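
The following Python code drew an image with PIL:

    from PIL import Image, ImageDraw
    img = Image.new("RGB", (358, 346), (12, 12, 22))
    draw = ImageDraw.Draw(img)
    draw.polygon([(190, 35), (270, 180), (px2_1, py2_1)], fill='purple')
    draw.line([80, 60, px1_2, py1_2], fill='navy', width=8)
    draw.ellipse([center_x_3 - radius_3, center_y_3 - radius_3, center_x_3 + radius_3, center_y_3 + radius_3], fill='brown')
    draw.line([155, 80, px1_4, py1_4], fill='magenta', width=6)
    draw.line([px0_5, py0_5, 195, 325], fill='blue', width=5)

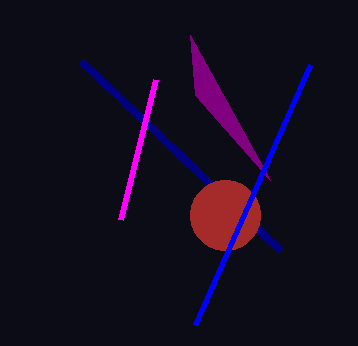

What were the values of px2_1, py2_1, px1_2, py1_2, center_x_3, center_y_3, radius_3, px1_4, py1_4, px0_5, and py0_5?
px2_1 = 195
py2_1 = 95
px1_2 = 280
py1_2 = 250
center_x_3 = 225
center_y_3 = 215
radius_3 = 35
px1_4 = 120
py1_4 = 220
px0_5 = 310
py0_5 = 65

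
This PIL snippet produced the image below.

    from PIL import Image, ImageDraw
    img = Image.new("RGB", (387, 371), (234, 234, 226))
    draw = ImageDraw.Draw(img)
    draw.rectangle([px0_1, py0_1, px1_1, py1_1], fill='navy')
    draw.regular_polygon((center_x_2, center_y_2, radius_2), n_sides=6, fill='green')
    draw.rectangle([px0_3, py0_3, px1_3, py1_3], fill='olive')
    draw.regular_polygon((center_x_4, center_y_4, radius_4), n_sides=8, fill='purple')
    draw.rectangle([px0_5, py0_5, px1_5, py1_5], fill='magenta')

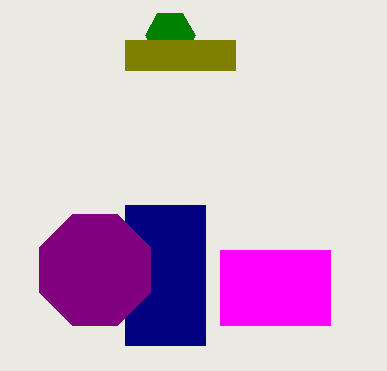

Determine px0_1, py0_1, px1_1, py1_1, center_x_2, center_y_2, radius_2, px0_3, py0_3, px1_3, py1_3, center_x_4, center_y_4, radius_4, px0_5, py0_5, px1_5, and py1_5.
px0_1 = 125
py0_1 = 205
px1_1 = 205
py1_1 = 345
center_x_2 = 170
center_y_2 = 35
radius_2 = 25
px0_3 = 125
py0_3 = 40
px1_3 = 235
py1_3 = 70
center_x_4 = 95
center_y_4 = 270
radius_4 = 60
px0_5 = 220
py0_5 = 250
px1_5 = 330
py1_5 = 325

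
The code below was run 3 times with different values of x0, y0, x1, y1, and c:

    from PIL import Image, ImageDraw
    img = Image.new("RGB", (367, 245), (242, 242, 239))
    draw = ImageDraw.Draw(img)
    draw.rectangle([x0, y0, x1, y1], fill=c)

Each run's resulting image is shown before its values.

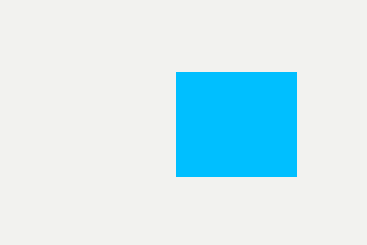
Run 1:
x0 = 176
y0 = 72
x1 = 296
y1 = 176
c = 'deepskyblue'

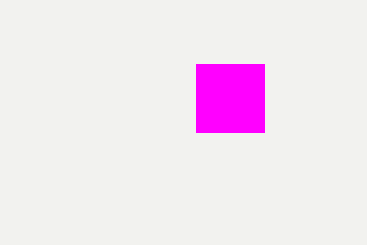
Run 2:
x0 = 196
y0 = 64
x1 = 264
y1 = 132
c = 'magenta'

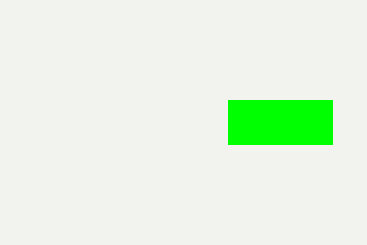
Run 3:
x0 = 228, y0 = 100, x1 = 332, y1 = 144, c = 'lime'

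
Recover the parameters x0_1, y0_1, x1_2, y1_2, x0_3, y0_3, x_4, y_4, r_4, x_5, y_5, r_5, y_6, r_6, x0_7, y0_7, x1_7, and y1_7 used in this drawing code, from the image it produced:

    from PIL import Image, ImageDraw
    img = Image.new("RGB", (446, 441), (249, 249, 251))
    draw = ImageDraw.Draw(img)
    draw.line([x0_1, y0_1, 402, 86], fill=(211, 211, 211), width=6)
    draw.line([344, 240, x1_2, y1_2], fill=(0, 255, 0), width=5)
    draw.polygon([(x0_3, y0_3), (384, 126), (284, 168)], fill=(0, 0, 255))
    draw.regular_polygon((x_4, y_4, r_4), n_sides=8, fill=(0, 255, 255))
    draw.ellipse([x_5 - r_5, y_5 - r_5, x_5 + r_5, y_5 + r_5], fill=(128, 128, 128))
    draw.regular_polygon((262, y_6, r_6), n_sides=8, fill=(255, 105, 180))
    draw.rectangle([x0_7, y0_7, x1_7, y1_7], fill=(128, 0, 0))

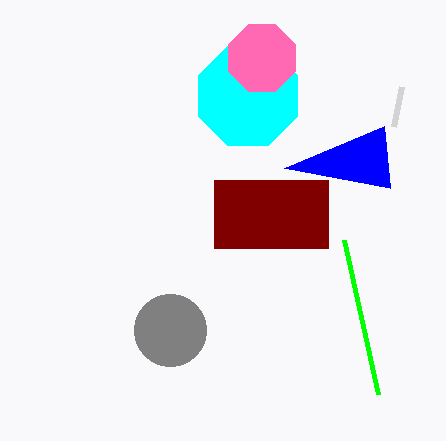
x0_1 = 394, y0_1 = 126, x1_2 = 378, y1_2 = 394, x0_3 = 390, y0_3 = 188, x_4 = 248, y_4 = 96, r_4 = 54, x_5 = 170, y_5 = 330, r_5 = 36, y_6 = 58, r_6 = 36, x0_7 = 214, y0_7 = 180, x1_7 = 328, y1_7 = 248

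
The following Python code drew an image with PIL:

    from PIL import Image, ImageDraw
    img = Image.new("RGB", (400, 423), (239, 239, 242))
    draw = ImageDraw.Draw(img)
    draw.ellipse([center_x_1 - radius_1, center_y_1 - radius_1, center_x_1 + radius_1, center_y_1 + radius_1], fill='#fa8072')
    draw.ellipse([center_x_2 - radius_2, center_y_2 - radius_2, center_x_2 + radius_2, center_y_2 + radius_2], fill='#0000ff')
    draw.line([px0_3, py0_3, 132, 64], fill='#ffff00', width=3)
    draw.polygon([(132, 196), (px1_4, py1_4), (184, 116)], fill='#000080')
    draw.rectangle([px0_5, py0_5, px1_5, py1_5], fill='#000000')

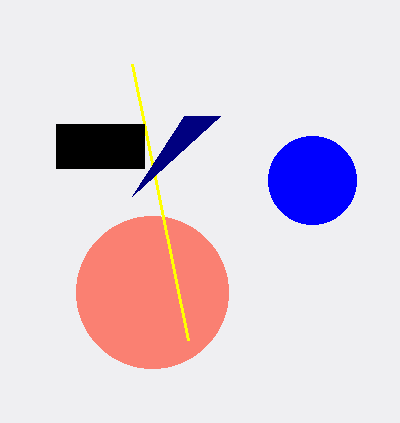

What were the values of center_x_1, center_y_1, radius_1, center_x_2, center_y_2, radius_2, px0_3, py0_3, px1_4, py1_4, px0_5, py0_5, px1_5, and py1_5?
center_x_1 = 152; center_y_1 = 292; radius_1 = 76; center_x_2 = 312; center_y_2 = 180; radius_2 = 44; px0_3 = 188; py0_3 = 340; px1_4 = 220; py1_4 = 116; px0_5 = 56; py0_5 = 124; px1_5 = 144; py1_5 = 168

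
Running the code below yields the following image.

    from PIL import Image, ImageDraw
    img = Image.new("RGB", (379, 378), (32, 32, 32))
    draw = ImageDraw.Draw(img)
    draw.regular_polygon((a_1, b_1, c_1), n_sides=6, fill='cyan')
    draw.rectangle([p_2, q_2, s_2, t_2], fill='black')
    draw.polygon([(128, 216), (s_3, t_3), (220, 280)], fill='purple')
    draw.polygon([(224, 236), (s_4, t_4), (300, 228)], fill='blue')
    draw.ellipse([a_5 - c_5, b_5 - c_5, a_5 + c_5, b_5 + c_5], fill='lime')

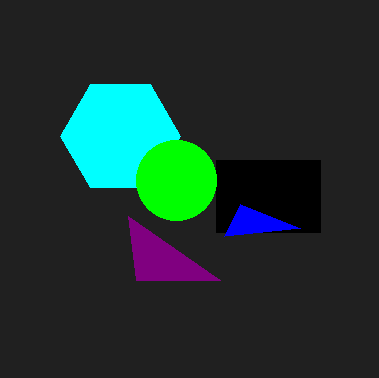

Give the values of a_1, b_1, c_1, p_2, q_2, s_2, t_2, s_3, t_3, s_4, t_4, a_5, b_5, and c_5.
a_1 = 120; b_1 = 136; c_1 = 60; p_2 = 216; q_2 = 160; s_2 = 320; t_2 = 232; s_3 = 136; t_3 = 280; s_4 = 240; t_4 = 204; a_5 = 176; b_5 = 180; c_5 = 40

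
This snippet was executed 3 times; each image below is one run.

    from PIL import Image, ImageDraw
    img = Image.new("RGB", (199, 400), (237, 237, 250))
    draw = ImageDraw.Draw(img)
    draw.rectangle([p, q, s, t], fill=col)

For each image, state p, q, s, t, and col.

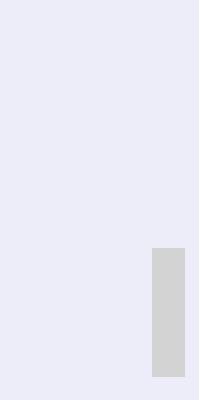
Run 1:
p = 152
q = 248
s = 184
t = 376
col = 'lightgray'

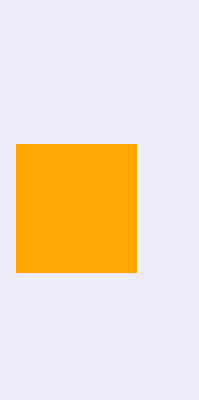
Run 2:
p = 16
q = 144
s = 136
t = 272
col = 'orange'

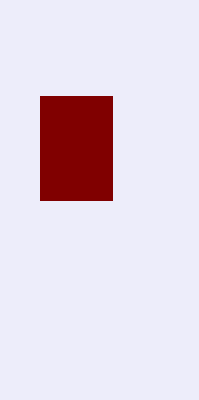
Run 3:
p = 40, q = 96, s = 112, t = 200, col = 'maroon'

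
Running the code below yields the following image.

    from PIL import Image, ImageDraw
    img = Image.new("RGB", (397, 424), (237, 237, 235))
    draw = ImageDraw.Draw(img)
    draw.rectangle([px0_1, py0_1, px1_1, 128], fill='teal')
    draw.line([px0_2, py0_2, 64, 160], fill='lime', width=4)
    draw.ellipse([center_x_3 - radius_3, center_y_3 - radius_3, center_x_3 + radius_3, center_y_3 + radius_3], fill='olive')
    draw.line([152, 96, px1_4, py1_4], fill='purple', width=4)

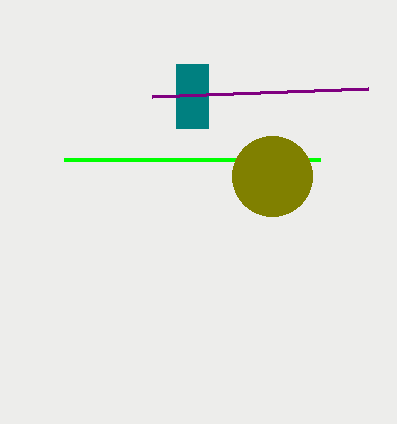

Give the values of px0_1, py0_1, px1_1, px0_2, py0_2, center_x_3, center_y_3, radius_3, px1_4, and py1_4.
px0_1 = 176, py0_1 = 64, px1_1 = 208, px0_2 = 320, py0_2 = 160, center_x_3 = 272, center_y_3 = 176, radius_3 = 40, px1_4 = 368, py1_4 = 88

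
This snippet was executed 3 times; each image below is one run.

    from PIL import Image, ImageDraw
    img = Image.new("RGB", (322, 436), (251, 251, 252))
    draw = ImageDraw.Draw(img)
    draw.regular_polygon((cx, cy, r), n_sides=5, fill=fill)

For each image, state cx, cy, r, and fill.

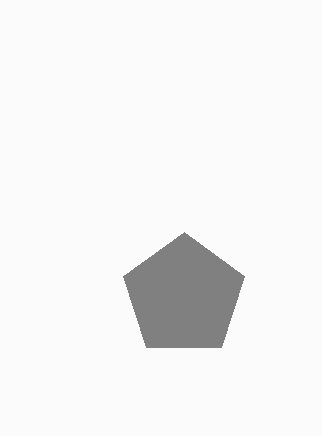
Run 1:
cx = 184; cy = 296; r = 64; fill = 'gray'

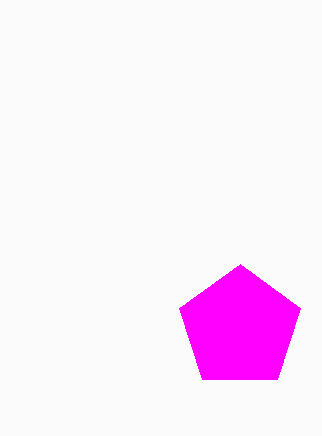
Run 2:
cx = 240, cy = 328, r = 64, fill = 'magenta'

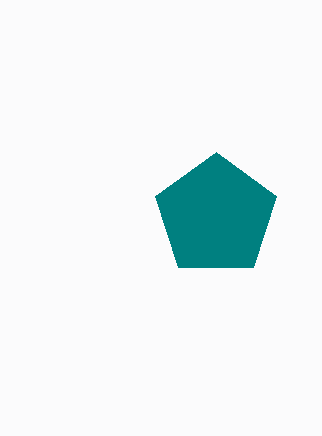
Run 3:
cx = 216, cy = 216, r = 64, fill = 'teal'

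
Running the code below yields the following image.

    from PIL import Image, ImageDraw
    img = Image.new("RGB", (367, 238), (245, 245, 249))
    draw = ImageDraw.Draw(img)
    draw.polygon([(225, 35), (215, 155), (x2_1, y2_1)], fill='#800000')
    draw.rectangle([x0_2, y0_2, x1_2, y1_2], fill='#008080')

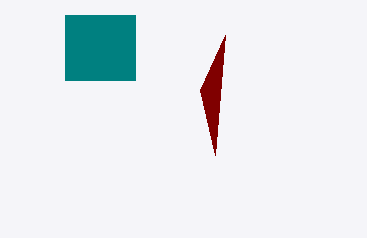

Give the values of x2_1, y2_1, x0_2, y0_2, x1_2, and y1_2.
x2_1 = 200; y2_1 = 90; x0_2 = 65; y0_2 = 15; x1_2 = 135; y1_2 = 80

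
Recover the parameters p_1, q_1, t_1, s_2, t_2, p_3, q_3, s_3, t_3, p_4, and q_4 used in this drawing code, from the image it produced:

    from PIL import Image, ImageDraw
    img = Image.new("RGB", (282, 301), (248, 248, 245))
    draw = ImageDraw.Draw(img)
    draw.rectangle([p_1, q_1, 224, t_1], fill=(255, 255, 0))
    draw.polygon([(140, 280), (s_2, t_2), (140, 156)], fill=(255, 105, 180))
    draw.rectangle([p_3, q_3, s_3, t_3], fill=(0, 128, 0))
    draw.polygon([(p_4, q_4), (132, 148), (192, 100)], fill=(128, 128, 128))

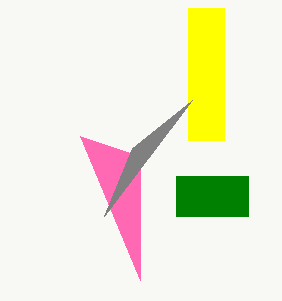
p_1 = 188; q_1 = 8; t_1 = 140; s_2 = 80; t_2 = 136; p_3 = 176; q_3 = 176; s_3 = 248; t_3 = 216; p_4 = 104; q_4 = 216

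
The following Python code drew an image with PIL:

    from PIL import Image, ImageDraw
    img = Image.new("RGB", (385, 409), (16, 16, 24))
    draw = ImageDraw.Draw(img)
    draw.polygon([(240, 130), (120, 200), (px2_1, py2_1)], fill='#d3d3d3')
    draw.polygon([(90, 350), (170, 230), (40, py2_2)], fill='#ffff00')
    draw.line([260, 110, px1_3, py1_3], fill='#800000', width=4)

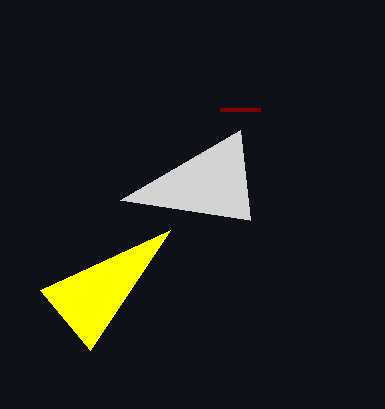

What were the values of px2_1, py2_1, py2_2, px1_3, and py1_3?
px2_1 = 250
py2_1 = 220
py2_2 = 290
px1_3 = 220
py1_3 = 110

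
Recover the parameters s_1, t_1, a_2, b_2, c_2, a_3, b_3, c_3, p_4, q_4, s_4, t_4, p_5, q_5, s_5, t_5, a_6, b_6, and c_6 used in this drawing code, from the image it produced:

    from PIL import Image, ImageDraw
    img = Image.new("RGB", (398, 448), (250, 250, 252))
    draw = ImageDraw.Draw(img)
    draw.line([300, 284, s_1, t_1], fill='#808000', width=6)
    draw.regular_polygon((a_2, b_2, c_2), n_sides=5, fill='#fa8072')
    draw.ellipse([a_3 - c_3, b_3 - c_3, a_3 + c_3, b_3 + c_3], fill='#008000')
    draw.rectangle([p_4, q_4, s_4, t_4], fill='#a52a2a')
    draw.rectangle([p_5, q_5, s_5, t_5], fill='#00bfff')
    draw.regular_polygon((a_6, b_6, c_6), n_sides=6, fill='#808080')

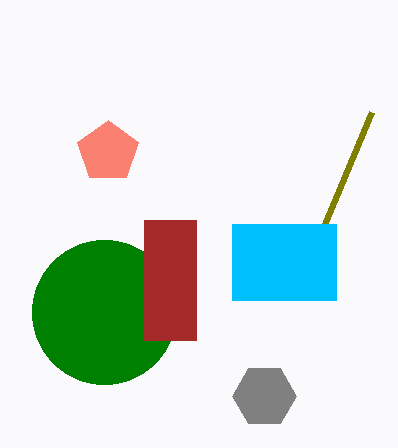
s_1 = 372
t_1 = 112
a_2 = 108
b_2 = 152
c_2 = 32
a_3 = 104
b_3 = 312
c_3 = 72
p_4 = 144
q_4 = 220
s_4 = 196
t_4 = 340
p_5 = 232
q_5 = 224
s_5 = 336
t_5 = 300
a_6 = 264
b_6 = 396
c_6 = 32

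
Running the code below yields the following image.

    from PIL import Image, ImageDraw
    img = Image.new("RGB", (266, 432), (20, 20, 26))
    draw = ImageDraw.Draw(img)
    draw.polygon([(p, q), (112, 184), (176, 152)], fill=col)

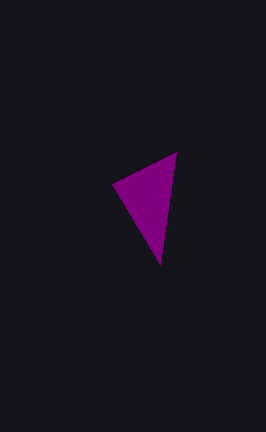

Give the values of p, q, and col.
p = 160
q = 264
col = 'purple'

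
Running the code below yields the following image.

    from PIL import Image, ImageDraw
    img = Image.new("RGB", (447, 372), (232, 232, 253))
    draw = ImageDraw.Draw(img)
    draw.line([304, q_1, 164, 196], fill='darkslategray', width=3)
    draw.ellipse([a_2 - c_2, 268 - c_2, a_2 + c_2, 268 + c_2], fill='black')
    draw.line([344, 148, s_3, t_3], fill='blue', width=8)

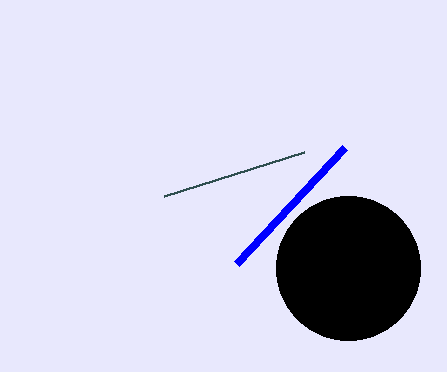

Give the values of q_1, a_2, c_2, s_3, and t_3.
q_1 = 152
a_2 = 348
c_2 = 72
s_3 = 236
t_3 = 264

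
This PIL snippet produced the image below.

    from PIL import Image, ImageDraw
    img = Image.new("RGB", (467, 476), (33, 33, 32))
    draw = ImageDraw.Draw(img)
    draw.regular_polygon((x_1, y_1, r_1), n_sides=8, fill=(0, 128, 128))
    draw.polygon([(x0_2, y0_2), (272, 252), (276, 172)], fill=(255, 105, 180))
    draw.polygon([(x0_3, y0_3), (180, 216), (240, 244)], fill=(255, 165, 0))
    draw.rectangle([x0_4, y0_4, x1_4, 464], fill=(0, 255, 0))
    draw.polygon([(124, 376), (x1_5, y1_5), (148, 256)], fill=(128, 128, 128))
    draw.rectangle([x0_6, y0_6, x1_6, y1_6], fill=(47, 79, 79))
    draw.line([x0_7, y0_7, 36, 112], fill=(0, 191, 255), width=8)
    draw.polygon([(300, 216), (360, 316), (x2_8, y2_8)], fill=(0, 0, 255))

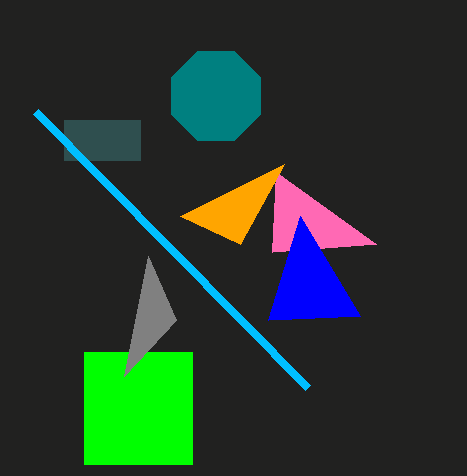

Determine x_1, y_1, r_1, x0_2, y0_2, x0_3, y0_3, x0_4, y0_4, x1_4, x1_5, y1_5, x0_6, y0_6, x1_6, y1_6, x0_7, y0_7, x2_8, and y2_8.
x_1 = 216
y_1 = 96
r_1 = 48
x0_2 = 376
y0_2 = 244
x0_3 = 284
y0_3 = 164
x0_4 = 84
y0_4 = 352
x1_4 = 192
x1_5 = 176
y1_5 = 320
x0_6 = 64
y0_6 = 120
x1_6 = 140
y1_6 = 160
x0_7 = 308
y0_7 = 388
x2_8 = 268
y2_8 = 320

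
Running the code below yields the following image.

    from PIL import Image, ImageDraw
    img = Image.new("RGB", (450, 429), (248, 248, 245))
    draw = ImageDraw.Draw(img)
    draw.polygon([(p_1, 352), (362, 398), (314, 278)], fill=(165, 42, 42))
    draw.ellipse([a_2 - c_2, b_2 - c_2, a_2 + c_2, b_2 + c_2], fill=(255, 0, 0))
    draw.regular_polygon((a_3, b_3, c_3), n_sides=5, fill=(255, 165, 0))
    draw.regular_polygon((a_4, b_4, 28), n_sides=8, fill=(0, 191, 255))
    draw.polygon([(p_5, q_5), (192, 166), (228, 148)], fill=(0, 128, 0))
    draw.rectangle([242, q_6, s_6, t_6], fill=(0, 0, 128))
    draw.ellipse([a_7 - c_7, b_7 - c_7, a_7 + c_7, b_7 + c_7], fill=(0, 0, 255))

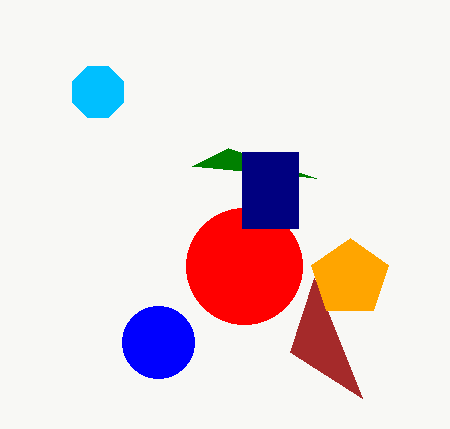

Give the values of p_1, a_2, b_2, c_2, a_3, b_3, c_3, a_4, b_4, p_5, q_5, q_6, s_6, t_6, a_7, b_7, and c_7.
p_1 = 290; a_2 = 244; b_2 = 266; c_2 = 58; a_3 = 350; b_3 = 278; c_3 = 40; a_4 = 98; b_4 = 92; p_5 = 316; q_5 = 178; q_6 = 152; s_6 = 298; t_6 = 228; a_7 = 158; b_7 = 342; c_7 = 36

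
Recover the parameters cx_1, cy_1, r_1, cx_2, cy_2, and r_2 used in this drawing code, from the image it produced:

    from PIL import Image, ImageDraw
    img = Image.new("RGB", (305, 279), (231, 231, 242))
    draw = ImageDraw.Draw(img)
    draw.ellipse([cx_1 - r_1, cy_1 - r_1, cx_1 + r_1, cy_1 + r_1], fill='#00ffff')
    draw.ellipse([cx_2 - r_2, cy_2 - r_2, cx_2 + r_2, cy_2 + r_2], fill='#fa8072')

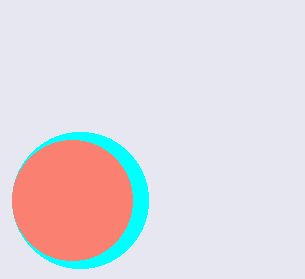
cx_1 = 80, cy_1 = 200, r_1 = 68, cx_2 = 72, cy_2 = 200, r_2 = 60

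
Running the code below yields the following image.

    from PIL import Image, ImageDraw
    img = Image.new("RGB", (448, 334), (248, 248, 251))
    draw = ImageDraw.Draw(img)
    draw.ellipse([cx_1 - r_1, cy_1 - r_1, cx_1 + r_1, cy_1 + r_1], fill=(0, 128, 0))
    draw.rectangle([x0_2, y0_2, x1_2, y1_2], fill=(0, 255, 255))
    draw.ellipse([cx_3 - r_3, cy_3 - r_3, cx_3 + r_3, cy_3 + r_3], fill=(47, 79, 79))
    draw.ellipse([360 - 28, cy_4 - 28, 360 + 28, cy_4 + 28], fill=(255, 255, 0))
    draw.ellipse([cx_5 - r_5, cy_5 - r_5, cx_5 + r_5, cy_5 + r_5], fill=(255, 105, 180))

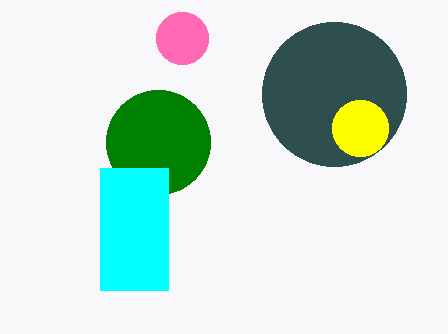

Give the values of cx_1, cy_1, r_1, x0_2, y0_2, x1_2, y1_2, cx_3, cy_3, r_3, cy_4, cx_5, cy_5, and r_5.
cx_1 = 158, cy_1 = 142, r_1 = 52, x0_2 = 100, y0_2 = 168, x1_2 = 168, y1_2 = 290, cx_3 = 334, cy_3 = 94, r_3 = 72, cy_4 = 128, cx_5 = 182, cy_5 = 38, r_5 = 26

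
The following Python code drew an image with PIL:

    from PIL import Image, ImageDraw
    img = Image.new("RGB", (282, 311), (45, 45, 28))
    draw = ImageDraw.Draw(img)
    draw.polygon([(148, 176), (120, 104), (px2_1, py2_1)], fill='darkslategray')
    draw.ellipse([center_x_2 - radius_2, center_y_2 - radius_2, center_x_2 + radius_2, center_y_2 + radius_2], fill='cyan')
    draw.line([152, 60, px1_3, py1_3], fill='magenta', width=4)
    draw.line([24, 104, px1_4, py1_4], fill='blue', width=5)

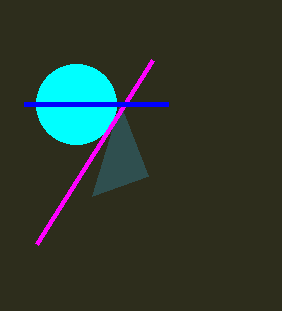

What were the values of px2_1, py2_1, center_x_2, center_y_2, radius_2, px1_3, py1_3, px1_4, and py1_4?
px2_1 = 92; py2_1 = 196; center_x_2 = 76; center_y_2 = 104; radius_2 = 40; px1_3 = 36; py1_3 = 244; px1_4 = 168; py1_4 = 104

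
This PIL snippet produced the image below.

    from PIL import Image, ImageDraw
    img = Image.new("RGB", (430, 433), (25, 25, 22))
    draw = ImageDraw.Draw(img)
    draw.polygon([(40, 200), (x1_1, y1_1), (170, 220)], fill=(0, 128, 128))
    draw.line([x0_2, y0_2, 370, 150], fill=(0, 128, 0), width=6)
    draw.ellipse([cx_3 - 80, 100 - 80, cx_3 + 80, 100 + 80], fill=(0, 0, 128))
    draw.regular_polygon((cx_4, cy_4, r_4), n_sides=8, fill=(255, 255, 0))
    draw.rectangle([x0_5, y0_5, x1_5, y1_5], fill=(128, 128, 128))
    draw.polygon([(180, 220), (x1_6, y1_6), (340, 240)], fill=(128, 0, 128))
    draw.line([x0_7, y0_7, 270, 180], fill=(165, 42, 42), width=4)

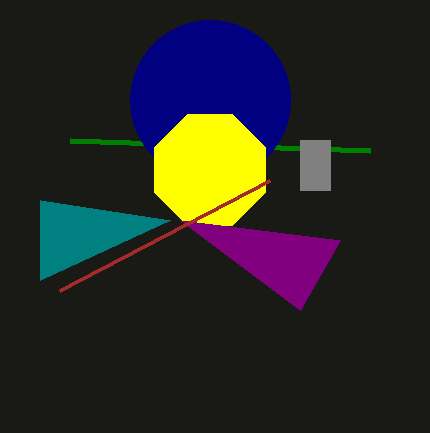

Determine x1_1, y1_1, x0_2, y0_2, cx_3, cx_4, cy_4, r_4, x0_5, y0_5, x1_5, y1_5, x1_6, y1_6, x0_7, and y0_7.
x1_1 = 40
y1_1 = 280
x0_2 = 70
y0_2 = 140
cx_3 = 210
cx_4 = 210
cy_4 = 170
r_4 = 60
x0_5 = 300
y0_5 = 140
x1_5 = 330
y1_5 = 190
x1_6 = 300
y1_6 = 310
x0_7 = 60
y0_7 = 290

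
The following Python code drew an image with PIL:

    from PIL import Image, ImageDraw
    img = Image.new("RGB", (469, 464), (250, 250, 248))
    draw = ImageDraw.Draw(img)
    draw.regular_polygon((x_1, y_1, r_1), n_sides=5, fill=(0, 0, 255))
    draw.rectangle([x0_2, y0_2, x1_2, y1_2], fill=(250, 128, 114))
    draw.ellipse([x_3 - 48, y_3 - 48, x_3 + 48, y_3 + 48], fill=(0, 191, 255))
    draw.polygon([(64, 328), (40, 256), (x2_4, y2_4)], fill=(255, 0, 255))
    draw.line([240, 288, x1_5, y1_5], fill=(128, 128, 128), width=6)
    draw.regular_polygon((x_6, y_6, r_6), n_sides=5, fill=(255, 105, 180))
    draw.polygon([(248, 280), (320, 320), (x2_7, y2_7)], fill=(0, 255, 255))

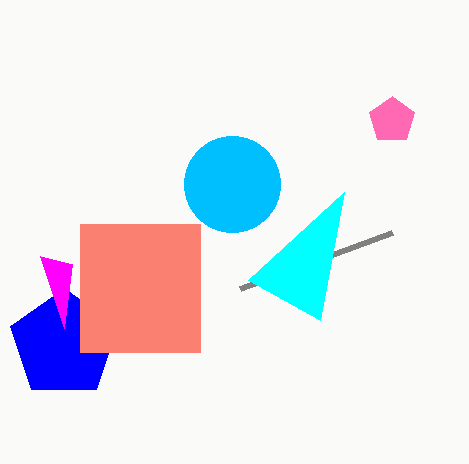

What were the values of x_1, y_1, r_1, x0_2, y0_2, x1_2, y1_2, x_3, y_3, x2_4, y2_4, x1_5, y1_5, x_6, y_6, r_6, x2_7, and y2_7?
x_1 = 64
y_1 = 344
r_1 = 56
x0_2 = 80
y0_2 = 224
x1_2 = 200
y1_2 = 352
x_3 = 232
y_3 = 184
x2_4 = 72
y2_4 = 264
x1_5 = 392
y1_5 = 232
x_6 = 392
y_6 = 120
r_6 = 24
x2_7 = 344
y2_7 = 192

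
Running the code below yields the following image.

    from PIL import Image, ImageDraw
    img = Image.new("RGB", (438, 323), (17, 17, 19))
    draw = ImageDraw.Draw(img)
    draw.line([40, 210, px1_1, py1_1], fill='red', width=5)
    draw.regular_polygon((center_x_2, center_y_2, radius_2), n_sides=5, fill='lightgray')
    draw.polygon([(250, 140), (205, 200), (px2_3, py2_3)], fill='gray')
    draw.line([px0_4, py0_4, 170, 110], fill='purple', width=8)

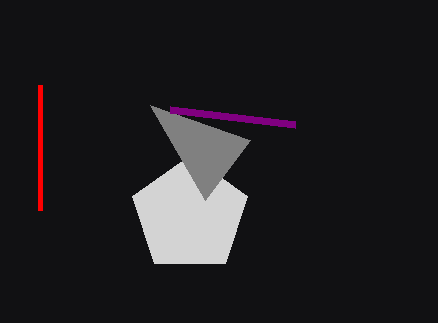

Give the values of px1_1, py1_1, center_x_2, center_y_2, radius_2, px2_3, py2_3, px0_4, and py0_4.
px1_1 = 40; py1_1 = 85; center_x_2 = 190; center_y_2 = 215; radius_2 = 60; px2_3 = 150; py2_3 = 105; px0_4 = 295; py0_4 = 125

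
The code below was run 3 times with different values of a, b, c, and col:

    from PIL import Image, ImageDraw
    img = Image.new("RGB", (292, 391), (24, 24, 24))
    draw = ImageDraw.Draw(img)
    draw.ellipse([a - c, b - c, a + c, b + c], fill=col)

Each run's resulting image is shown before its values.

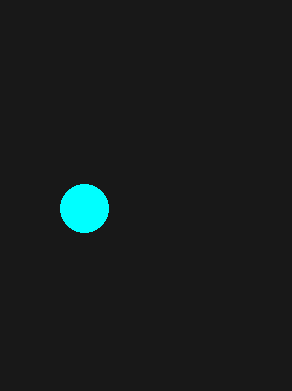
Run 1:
a = 84; b = 208; c = 24; col = 'cyan'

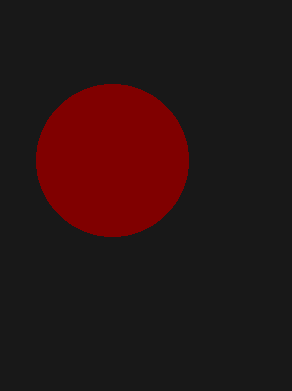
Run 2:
a = 112; b = 160; c = 76; col = 'maroon'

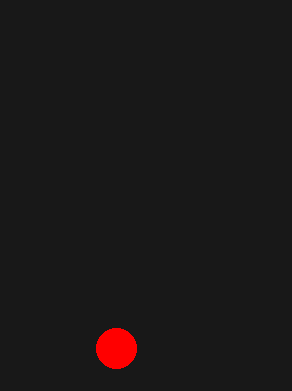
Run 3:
a = 116; b = 348; c = 20; col = 'red'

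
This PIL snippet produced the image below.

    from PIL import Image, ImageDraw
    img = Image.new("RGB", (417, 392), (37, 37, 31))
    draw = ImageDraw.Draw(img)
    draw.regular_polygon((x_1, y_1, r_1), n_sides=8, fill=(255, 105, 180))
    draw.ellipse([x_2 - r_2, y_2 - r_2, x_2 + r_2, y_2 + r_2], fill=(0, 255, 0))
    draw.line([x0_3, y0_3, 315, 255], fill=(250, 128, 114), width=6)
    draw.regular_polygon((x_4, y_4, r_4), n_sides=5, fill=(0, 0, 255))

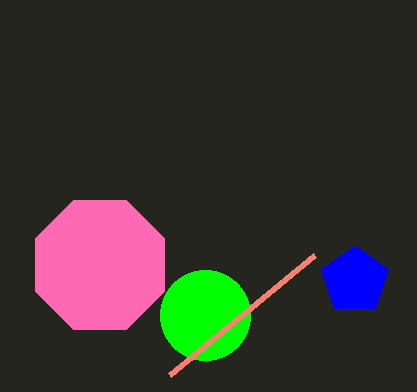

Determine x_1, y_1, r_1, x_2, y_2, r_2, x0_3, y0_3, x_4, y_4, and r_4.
x_1 = 100
y_1 = 265
r_1 = 70
x_2 = 205
y_2 = 315
r_2 = 45
x0_3 = 170
y0_3 = 375
x_4 = 355
y_4 = 280
r_4 = 35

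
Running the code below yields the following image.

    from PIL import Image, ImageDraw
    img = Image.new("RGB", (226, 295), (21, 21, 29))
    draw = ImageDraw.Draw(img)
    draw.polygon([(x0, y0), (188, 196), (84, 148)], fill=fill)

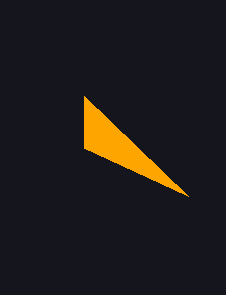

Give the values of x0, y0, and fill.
x0 = 84, y0 = 96, fill = 'orange'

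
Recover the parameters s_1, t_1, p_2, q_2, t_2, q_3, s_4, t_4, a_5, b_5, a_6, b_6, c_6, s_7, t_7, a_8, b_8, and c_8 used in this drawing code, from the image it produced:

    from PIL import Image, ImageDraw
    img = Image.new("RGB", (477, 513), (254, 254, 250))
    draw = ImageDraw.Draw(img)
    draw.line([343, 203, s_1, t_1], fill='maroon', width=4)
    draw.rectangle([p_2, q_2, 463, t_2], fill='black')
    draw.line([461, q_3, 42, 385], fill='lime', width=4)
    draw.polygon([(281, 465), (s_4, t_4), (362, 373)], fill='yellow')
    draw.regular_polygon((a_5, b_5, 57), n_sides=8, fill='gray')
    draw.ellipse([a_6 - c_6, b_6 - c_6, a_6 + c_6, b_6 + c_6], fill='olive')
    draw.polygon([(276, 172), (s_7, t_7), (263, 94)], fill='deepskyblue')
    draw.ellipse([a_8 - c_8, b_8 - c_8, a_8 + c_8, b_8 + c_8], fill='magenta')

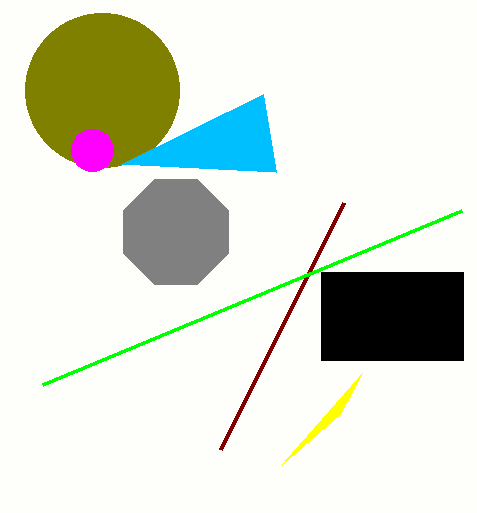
s_1 = 220, t_1 = 450, p_2 = 321, q_2 = 272, t_2 = 360, q_3 = 211, s_4 = 340, t_4 = 414, a_5 = 176, b_5 = 232, a_6 = 102, b_6 = 90, c_6 = 77, s_7 = 121, t_7 = 164, a_8 = 92, b_8 = 150, c_8 = 21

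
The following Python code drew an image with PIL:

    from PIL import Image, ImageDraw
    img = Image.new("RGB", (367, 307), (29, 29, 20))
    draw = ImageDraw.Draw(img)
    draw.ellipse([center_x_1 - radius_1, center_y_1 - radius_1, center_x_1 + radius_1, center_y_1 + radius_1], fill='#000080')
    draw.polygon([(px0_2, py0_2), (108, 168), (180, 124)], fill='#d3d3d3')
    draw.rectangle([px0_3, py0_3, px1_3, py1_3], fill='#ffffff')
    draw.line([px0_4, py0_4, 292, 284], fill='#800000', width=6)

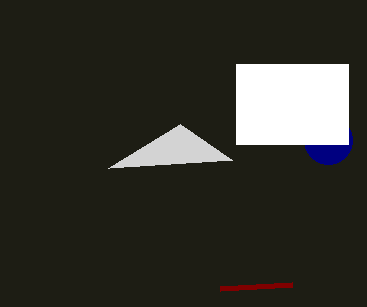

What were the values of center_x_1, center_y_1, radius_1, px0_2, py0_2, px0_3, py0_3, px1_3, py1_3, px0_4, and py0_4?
center_x_1 = 328; center_y_1 = 140; radius_1 = 24; px0_2 = 232; py0_2 = 160; px0_3 = 236; py0_3 = 64; px1_3 = 348; py1_3 = 144; px0_4 = 220; py0_4 = 288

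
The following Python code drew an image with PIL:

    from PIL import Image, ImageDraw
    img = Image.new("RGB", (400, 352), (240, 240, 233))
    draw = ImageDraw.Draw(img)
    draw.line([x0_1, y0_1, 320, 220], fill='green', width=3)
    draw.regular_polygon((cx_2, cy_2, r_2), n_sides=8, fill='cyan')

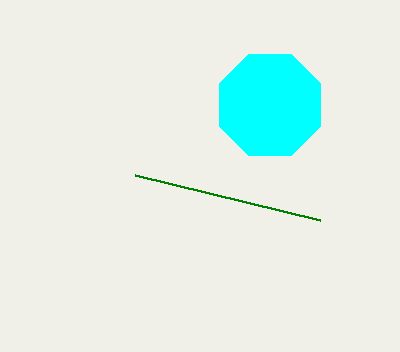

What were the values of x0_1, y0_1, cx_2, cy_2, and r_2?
x0_1 = 135, y0_1 = 175, cx_2 = 270, cy_2 = 105, r_2 = 55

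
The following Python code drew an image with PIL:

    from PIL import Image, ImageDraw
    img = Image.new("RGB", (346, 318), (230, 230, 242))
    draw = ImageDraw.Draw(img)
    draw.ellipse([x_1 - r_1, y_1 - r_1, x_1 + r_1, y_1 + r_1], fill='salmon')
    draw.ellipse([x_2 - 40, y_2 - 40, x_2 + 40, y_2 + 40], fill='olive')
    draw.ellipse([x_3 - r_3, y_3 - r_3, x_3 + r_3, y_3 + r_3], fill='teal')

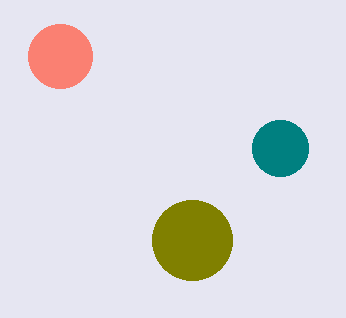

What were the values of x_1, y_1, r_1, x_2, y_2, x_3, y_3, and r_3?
x_1 = 60; y_1 = 56; r_1 = 32; x_2 = 192; y_2 = 240; x_3 = 280; y_3 = 148; r_3 = 28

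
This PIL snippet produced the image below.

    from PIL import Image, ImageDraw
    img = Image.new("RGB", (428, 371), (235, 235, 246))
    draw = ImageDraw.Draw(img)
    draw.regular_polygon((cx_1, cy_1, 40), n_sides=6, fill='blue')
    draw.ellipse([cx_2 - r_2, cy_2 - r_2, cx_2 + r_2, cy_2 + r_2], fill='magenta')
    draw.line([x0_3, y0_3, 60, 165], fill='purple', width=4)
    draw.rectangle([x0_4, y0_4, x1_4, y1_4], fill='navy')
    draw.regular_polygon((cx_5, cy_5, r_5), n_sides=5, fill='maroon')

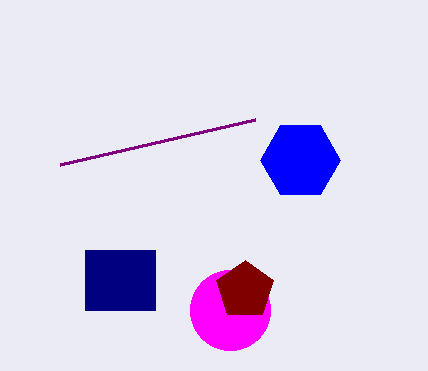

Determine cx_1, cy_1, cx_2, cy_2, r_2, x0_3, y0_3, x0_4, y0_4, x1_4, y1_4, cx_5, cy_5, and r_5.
cx_1 = 300; cy_1 = 160; cx_2 = 230; cy_2 = 310; r_2 = 40; x0_3 = 255; y0_3 = 120; x0_4 = 85; y0_4 = 250; x1_4 = 155; y1_4 = 310; cx_5 = 245; cy_5 = 290; r_5 = 30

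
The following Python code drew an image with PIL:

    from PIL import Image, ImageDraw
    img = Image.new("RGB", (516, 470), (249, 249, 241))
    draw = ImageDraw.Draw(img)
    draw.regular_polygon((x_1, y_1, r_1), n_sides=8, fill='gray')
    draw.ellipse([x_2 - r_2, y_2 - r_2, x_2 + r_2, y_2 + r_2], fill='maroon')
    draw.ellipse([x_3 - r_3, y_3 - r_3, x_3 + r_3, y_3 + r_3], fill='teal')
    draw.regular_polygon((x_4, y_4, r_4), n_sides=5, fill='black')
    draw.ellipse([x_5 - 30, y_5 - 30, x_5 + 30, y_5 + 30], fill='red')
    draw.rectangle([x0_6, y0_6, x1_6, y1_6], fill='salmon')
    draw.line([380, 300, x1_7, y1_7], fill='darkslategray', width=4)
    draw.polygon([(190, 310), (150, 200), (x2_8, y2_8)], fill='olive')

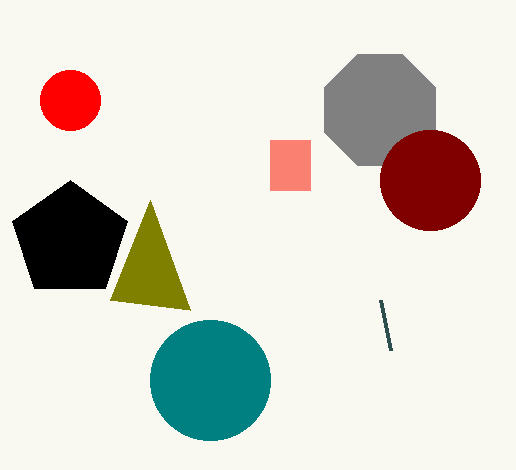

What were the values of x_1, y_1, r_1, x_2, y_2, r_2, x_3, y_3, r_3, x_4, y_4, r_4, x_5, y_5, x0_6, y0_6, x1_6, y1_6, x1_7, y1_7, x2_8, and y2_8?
x_1 = 380; y_1 = 110; r_1 = 60; x_2 = 430; y_2 = 180; r_2 = 50; x_3 = 210; y_3 = 380; r_3 = 60; x_4 = 70; y_4 = 240; r_4 = 60; x_5 = 70; y_5 = 100; x0_6 = 270; y0_6 = 140; x1_6 = 310; y1_6 = 190; x1_7 = 390; y1_7 = 350; x2_8 = 110; y2_8 = 300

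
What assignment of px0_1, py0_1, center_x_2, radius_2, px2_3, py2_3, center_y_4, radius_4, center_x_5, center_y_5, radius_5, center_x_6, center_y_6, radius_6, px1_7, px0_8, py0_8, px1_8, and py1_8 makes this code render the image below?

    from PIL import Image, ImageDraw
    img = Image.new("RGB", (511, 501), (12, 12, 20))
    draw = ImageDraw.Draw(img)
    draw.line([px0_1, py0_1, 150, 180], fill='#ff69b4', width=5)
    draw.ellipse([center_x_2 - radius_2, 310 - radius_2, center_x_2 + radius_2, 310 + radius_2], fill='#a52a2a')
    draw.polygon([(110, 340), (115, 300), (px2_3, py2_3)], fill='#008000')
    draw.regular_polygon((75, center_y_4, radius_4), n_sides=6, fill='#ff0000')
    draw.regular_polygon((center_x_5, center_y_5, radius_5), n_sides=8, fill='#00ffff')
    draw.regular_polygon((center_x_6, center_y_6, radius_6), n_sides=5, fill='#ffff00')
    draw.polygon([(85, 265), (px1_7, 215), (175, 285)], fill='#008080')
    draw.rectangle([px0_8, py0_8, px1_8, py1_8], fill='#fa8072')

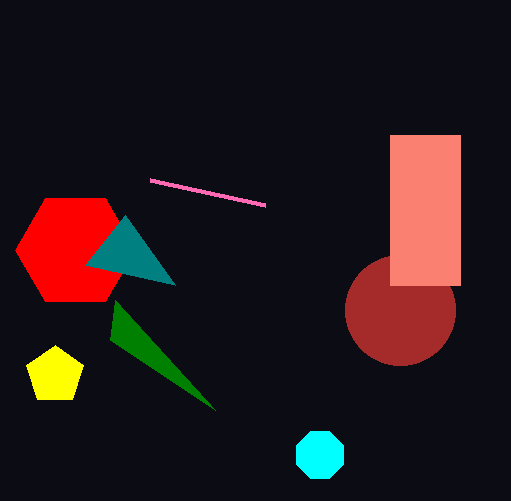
px0_1 = 265; py0_1 = 205; center_x_2 = 400; radius_2 = 55; px2_3 = 215; py2_3 = 410; center_y_4 = 250; radius_4 = 60; center_x_5 = 320; center_y_5 = 455; radius_5 = 25; center_x_6 = 55; center_y_6 = 375; radius_6 = 30; px1_7 = 125; px0_8 = 390; py0_8 = 135; px1_8 = 460; py1_8 = 285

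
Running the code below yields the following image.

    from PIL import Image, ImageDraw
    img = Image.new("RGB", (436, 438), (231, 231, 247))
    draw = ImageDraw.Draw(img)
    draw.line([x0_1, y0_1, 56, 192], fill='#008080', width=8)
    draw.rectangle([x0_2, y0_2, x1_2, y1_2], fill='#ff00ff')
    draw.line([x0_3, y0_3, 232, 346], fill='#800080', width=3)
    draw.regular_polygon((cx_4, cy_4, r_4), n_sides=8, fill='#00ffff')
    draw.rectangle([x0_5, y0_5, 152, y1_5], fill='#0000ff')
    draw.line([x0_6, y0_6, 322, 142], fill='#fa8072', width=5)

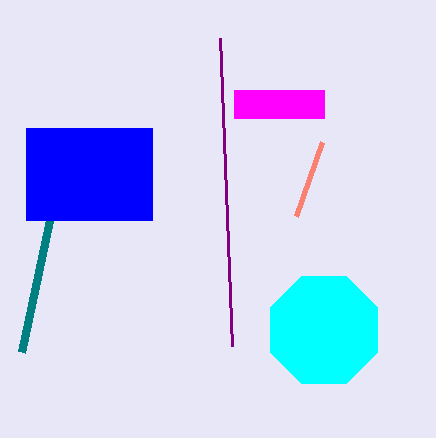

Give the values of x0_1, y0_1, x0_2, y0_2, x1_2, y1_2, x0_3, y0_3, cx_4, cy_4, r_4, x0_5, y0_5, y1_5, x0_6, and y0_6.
x0_1 = 22, y0_1 = 352, x0_2 = 234, y0_2 = 90, x1_2 = 324, y1_2 = 118, x0_3 = 220, y0_3 = 38, cx_4 = 324, cy_4 = 330, r_4 = 58, x0_5 = 26, y0_5 = 128, y1_5 = 220, x0_6 = 296, y0_6 = 216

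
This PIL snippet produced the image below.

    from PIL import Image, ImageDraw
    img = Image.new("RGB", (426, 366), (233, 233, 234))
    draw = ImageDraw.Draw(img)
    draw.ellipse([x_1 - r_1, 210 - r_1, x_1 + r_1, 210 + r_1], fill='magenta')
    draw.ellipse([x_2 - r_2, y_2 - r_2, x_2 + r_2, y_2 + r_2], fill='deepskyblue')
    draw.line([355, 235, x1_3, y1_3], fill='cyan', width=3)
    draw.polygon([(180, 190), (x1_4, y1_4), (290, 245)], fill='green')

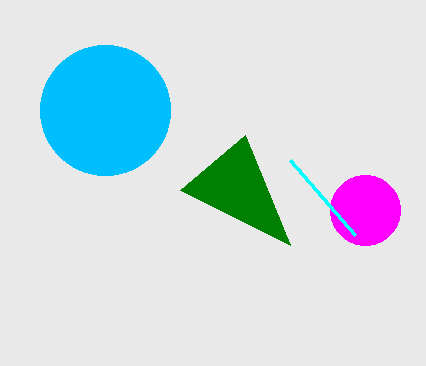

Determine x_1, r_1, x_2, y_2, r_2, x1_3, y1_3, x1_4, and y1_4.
x_1 = 365; r_1 = 35; x_2 = 105; y_2 = 110; r_2 = 65; x1_3 = 290; y1_3 = 160; x1_4 = 245; y1_4 = 135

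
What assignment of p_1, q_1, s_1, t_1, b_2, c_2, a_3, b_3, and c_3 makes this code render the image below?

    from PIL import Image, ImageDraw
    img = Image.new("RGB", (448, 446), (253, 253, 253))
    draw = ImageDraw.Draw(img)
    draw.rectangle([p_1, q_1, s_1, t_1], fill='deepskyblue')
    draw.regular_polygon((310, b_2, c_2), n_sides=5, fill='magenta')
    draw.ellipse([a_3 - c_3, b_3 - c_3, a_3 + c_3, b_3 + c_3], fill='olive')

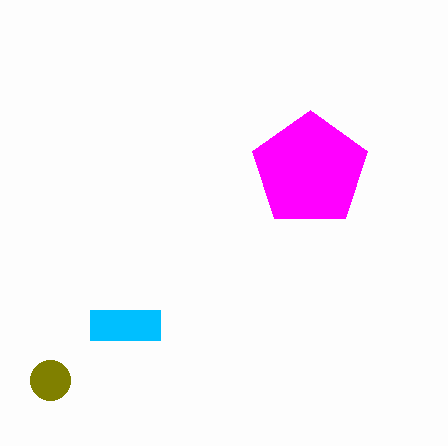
p_1 = 90
q_1 = 310
s_1 = 160
t_1 = 340
b_2 = 170
c_2 = 60
a_3 = 50
b_3 = 380
c_3 = 20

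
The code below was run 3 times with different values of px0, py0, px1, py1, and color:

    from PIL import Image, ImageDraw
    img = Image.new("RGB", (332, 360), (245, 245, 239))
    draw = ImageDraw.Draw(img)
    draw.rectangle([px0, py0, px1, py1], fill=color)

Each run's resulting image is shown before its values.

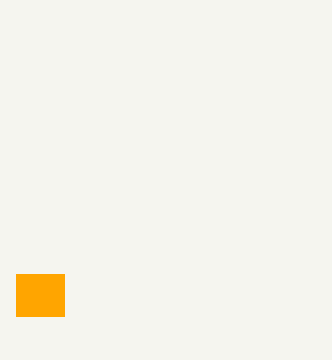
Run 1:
px0 = 16, py0 = 274, px1 = 64, py1 = 316, color = 'orange'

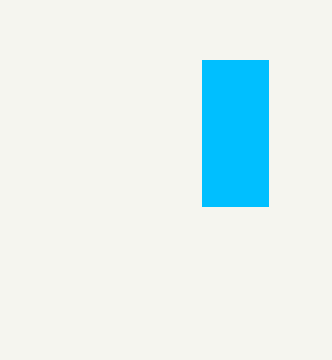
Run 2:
px0 = 202, py0 = 60, px1 = 268, py1 = 206, color = 'deepskyblue'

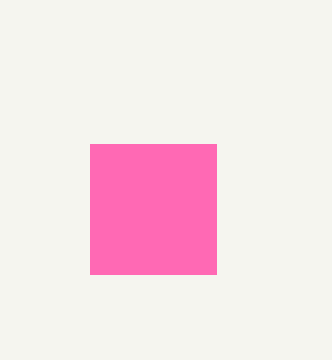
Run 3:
px0 = 90
py0 = 144
px1 = 216
py1 = 274
color = 'hotpink'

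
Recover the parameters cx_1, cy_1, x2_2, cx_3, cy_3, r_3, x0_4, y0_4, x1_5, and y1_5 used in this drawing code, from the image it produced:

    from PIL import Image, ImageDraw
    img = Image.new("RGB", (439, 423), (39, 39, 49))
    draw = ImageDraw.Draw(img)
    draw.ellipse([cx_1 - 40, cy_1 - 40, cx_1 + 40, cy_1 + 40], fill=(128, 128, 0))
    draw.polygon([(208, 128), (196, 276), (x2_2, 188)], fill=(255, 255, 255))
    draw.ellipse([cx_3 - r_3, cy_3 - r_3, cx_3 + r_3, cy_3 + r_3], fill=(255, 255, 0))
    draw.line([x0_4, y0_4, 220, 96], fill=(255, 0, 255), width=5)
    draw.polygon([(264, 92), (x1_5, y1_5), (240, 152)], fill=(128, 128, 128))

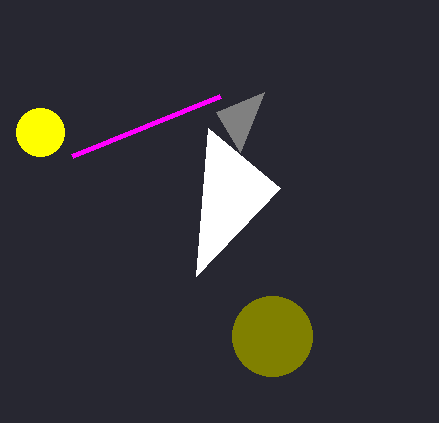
cx_1 = 272; cy_1 = 336; x2_2 = 280; cx_3 = 40; cy_3 = 132; r_3 = 24; x0_4 = 72; y0_4 = 156; x1_5 = 216; y1_5 = 112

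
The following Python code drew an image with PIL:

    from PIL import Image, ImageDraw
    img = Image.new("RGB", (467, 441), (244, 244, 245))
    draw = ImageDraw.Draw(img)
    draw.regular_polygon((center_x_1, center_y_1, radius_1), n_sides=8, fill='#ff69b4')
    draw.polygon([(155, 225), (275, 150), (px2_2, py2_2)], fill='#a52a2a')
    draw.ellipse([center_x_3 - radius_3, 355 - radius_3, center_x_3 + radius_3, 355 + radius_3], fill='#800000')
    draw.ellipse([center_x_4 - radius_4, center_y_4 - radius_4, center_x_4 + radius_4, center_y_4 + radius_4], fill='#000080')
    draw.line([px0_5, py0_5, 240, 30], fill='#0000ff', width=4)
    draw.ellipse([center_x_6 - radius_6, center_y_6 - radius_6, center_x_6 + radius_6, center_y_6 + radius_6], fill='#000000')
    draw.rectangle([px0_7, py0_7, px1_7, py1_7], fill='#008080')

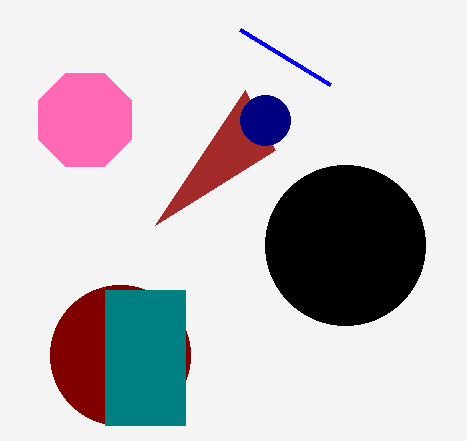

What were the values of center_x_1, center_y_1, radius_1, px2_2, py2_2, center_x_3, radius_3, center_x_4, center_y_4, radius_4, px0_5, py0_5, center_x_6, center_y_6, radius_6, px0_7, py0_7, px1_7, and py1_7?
center_x_1 = 85
center_y_1 = 120
radius_1 = 50
px2_2 = 245
py2_2 = 90
center_x_3 = 120
radius_3 = 70
center_x_4 = 265
center_y_4 = 120
radius_4 = 25
px0_5 = 330
py0_5 = 85
center_x_6 = 345
center_y_6 = 245
radius_6 = 80
px0_7 = 105
py0_7 = 290
px1_7 = 185
py1_7 = 425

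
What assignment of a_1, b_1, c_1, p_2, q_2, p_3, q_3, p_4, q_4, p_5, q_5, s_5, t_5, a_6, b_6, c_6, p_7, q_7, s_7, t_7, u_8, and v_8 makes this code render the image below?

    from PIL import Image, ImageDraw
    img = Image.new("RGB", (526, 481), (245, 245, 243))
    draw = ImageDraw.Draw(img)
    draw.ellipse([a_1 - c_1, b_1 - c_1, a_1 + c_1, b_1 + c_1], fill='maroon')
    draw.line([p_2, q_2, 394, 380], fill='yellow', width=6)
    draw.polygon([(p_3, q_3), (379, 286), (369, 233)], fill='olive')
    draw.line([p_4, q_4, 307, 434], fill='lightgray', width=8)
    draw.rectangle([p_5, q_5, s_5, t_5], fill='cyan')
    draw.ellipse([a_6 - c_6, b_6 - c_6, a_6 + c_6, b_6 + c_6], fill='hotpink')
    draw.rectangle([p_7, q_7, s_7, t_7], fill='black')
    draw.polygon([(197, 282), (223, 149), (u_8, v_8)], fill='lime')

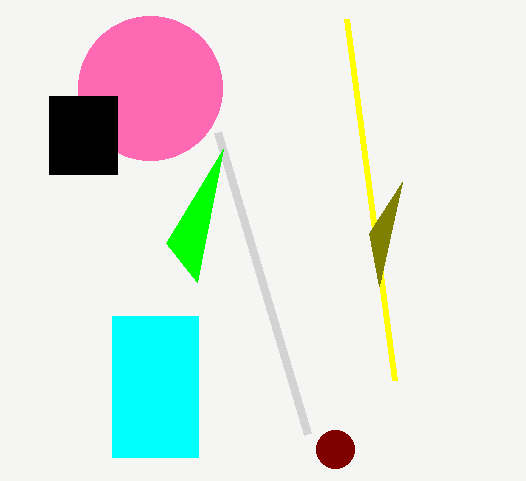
a_1 = 335
b_1 = 449
c_1 = 19
p_2 = 346
q_2 = 19
p_3 = 402
q_3 = 182
p_4 = 217
q_4 = 132
p_5 = 112
q_5 = 316
s_5 = 198
t_5 = 457
a_6 = 150
b_6 = 88
c_6 = 72
p_7 = 49
q_7 = 96
s_7 = 117
t_7 = 174
u_8 = 166
v_8 = 243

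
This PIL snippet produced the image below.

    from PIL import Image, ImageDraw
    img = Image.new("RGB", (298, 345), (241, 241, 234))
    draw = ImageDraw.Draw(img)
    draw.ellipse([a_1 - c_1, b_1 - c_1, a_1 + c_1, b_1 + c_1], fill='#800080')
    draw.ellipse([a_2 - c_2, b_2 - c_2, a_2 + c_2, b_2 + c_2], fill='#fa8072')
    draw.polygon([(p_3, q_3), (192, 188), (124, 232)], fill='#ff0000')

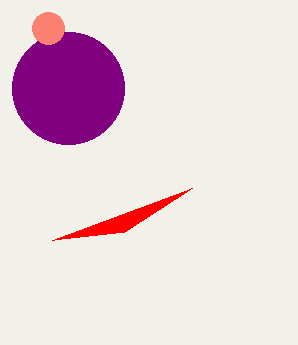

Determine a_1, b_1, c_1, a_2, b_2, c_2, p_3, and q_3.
a_1 = 68
b_1 = 88
c_1 = 56
a_2 = 48
b_2 = 28
c_2 = 16
p_3 = 52
q_3 = 240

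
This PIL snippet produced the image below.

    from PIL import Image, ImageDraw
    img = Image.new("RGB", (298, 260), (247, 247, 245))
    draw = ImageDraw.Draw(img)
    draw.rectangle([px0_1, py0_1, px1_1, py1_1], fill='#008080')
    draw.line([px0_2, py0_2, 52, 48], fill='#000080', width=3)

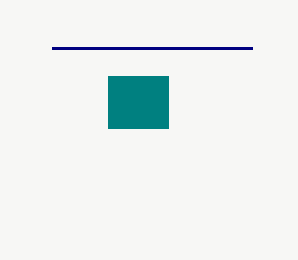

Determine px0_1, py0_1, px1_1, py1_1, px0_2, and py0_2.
px0_1 = 108, py0_1 = 76, px1_1 = 168, py1_1 = 128, px0_2 = 252, py0_2 = 48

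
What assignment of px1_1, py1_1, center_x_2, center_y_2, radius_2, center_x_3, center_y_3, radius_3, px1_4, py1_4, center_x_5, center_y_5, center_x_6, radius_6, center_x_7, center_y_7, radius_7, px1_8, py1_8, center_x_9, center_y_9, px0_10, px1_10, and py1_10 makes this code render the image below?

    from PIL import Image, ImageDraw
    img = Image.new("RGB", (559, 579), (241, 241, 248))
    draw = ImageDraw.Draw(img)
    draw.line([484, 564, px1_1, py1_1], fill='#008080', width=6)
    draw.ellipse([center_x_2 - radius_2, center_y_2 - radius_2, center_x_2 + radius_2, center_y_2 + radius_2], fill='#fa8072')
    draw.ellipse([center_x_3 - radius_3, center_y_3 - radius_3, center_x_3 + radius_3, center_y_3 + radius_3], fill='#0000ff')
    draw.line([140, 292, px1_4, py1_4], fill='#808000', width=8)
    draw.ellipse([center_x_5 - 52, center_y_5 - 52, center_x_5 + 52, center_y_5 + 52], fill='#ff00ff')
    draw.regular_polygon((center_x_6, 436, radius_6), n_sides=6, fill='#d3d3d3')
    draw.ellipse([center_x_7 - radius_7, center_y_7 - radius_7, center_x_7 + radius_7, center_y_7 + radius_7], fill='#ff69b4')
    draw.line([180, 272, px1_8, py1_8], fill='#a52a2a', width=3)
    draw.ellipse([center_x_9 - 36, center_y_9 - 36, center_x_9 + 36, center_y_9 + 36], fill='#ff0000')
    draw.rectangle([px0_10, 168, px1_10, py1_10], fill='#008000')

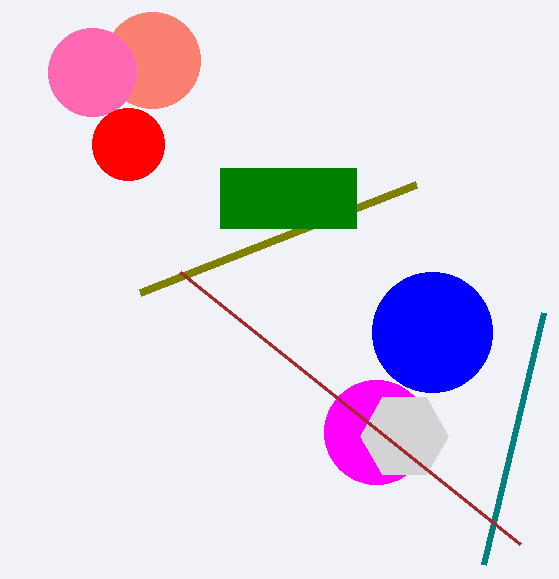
px1_1 = 544, py1_1 = 312, center_x_2 = 152, center_y_2 = 60, radius_2 = 48, center_x_3 = 432, center_y_3 = 332, radius_3 = 60, px1_4 = 416, py1_4 = 184, center_x_5 = 376, center_y_5 = 432, center_x_6 = 404, radius_6 = 44, center_x_7 = 92, center_y_7 = 72, radius_7 = 44, px1_8 = 520, py1_8 = 544, center_x_9 = 128, center_y_9 = 144, px0_10 = 220, px1_10 = 356, py1_10 = 228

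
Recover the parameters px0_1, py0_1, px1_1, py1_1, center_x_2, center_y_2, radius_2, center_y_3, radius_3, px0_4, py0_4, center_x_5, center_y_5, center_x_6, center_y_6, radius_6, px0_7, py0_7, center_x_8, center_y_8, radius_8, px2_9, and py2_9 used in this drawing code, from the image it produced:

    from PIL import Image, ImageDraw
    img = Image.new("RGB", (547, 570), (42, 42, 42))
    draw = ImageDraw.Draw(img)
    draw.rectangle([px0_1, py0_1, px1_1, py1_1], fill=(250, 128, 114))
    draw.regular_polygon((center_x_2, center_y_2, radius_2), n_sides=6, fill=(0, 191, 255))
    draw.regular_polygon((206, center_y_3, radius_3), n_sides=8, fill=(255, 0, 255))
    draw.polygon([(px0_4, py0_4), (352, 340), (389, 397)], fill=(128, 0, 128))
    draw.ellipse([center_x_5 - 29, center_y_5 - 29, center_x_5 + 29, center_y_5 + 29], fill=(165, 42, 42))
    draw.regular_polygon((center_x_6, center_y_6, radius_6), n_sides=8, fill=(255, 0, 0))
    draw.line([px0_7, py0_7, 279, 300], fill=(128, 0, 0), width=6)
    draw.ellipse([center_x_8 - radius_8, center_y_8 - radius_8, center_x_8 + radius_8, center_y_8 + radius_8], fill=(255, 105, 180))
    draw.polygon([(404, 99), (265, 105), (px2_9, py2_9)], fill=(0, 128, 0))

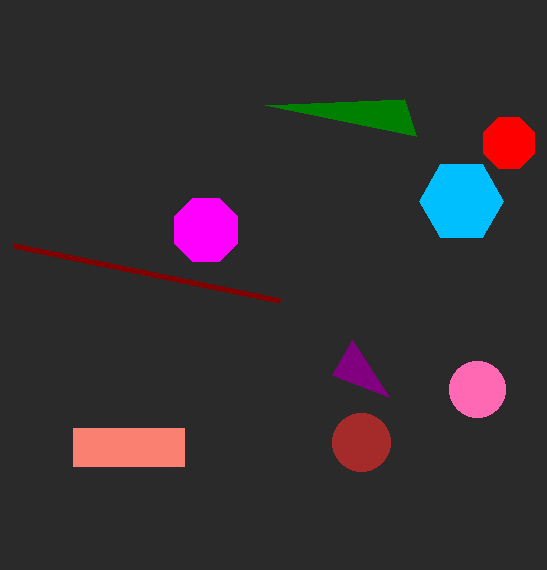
px0_1 = 73; py0_1 = 428; px1_1 = 184; py1_1 = 466; center_x_2 = 461; center_y_2 = 201; radius_2 = 42; center_y_3 = 230; radius_3 = 34; px0_4 = 332; py0_4 = 375; center_x_5 = 361; center_y_5 = 442; center_x_6 = 509; center_y_6 = 143; radius_6 = 28; px0_7 = 13; py0_7 = 245; center_x_8 = 477; center_y_8 = 389; radius_8 = 28; px2_9 = 416; py2_9 = 136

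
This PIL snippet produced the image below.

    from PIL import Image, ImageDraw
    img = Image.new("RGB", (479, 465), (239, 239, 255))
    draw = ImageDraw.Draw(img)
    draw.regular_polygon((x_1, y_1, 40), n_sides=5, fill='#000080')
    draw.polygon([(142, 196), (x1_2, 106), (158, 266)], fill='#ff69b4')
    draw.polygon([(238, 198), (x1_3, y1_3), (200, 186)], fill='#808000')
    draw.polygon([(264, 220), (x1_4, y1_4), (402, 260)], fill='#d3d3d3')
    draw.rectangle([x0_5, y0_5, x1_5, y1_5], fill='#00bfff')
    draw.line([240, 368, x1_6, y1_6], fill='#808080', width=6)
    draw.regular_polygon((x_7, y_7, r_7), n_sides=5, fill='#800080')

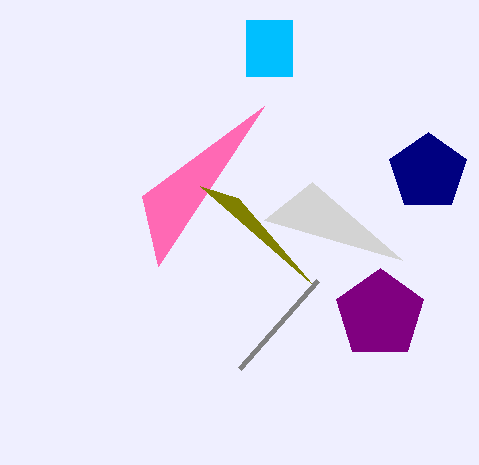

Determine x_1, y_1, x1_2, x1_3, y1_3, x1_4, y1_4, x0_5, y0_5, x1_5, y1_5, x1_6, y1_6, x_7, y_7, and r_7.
x_1 = 428; y_1 = 172; x1_2 = 264; x1_3 = 312; y1_3 = 284; x1_4 = 312; y1_4 = 182; x0_5 = 246; y0_5 = 20; x1_5 = 292; y1_5 = 76; x1_6 = 318; y1_6 = 280; x_7 = 380; y_7 = 314; r_7 = 46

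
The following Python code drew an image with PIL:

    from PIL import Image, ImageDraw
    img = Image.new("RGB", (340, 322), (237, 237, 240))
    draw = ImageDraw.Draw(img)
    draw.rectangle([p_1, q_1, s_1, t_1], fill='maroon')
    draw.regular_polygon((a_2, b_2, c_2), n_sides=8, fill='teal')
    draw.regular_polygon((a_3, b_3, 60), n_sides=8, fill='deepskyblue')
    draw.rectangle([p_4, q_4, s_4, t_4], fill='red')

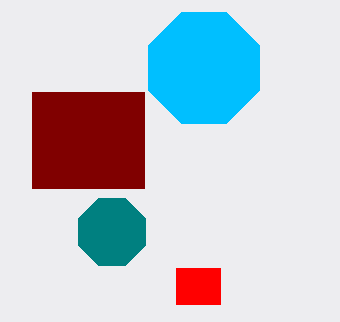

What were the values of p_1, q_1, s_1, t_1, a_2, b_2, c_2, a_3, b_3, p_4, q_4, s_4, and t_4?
p_1 = 32; q_1 = 92; s_1 = 144; t_1 = 188; a_2 = 112; b_2 = 232; c_2 = 36; a_3 = 204; b_3 = 68; p_4 = 176; q_4 = 268; s_4 = 220; t_4 = 304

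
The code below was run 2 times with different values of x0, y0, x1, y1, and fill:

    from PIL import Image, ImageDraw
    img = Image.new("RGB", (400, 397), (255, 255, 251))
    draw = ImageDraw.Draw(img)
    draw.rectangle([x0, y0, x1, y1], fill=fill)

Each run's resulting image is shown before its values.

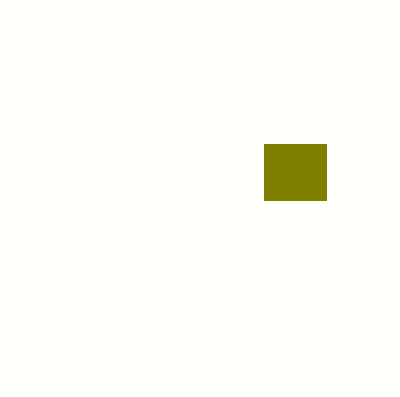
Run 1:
x0 = 264; y0 = 144; x1 = 326; y1 = 200; fill = 'olive'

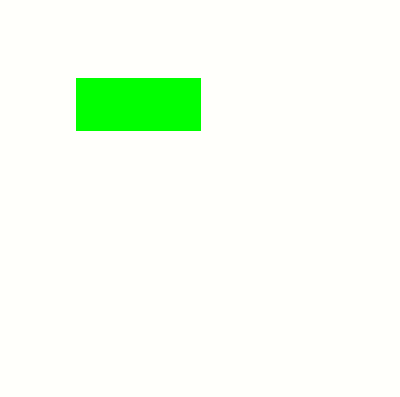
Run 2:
x0 = 76
y0 = 78
x1 = 200
y1 = 130
fill = 'lime'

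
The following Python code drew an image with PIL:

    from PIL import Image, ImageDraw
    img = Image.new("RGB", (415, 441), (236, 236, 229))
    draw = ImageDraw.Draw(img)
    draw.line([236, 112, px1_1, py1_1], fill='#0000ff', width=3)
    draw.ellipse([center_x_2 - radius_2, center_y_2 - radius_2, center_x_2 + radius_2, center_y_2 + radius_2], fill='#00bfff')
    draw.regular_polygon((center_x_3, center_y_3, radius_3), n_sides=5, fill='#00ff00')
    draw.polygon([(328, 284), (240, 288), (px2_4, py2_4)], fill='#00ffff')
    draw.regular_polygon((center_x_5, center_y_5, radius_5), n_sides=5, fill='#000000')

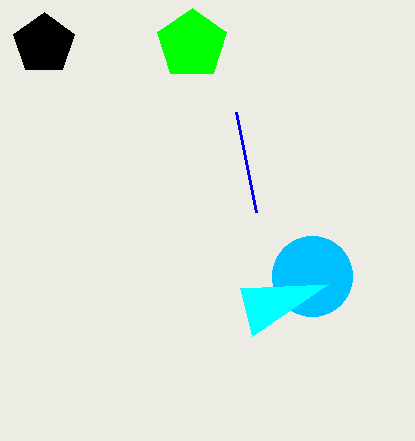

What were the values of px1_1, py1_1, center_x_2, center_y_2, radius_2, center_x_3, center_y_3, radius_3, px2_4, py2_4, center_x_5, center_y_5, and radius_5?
px1_1 = 256; py1_1 = 212; center_x_2 = 312; center_y_2 = 276; radius_2 = 40; center_x_3 = 192; center_y_3 = 44; radius_3 = 36; px2_4 = 252; py2_4 = 336; center_x_5 = 44; center_y_5 = 44; radius_5 = 32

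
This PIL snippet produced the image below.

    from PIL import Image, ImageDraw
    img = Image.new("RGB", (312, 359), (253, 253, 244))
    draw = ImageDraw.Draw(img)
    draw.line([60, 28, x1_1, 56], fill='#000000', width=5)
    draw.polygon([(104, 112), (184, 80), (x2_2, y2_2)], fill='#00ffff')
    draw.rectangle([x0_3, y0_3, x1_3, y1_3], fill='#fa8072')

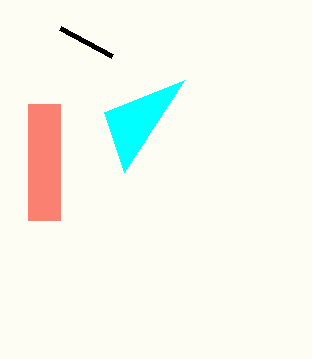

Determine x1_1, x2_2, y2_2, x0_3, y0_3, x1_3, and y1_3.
x1_1 = 112; x2_2 = 124; y2_2 = 172; x0_3 = 28; y0_3 = 104; x1_3 = 60; y1_3 = 220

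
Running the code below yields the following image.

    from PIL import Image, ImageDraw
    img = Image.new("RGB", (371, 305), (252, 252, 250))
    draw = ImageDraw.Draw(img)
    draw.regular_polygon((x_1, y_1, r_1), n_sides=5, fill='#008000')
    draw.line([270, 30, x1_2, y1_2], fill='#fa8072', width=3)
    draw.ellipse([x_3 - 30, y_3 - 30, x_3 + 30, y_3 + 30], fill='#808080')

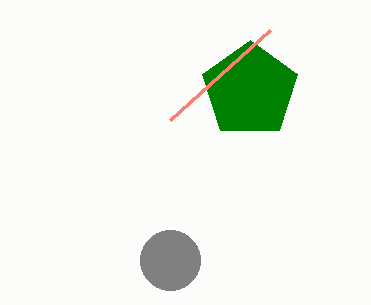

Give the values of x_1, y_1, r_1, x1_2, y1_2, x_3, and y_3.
x_1 = 250, y_1 = 90, r_1 = 50, x1_2 = 170, y1_2 = 120, x_3 = 170, y_3 = 260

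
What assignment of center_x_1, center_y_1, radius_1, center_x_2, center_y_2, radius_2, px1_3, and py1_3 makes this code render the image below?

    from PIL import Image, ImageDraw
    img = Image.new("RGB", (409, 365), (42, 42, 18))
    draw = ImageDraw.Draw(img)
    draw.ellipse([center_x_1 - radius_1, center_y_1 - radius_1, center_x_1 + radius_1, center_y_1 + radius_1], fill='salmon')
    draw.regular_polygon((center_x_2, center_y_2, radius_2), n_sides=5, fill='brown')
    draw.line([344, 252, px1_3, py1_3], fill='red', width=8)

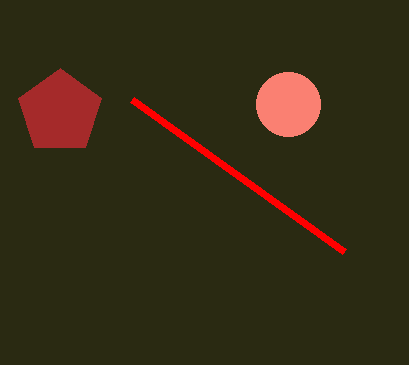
center_x_1 = 288; center_y_1 = 104; radius_1 = 32; center_x_2 = 60; center_y_2 = 112; radius_2 = 44; px1_3 = 132; py1_3 = 100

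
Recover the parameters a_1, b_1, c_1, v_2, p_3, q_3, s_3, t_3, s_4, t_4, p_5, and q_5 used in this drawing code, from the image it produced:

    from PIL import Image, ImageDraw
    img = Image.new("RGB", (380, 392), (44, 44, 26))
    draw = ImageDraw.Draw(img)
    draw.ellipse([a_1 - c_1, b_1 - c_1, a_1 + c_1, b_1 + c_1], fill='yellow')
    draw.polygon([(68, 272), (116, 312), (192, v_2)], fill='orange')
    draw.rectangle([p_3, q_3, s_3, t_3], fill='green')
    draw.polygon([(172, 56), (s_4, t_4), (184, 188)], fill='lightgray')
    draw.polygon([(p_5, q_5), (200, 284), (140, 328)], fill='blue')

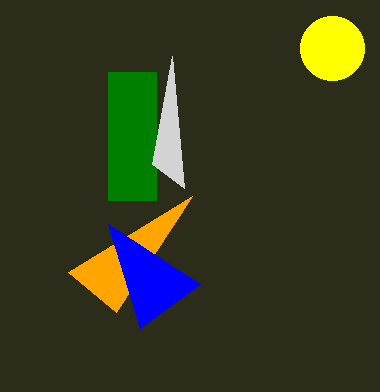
a_1 = 332, b_1 = 48, c_1 = 32, v_2 = 196, p_3 = 108, q_3 = 72, s_3 = 156, t_3 = 200, s_4 = 152, t_4 = 164, p_5 = 108, q_5 = 224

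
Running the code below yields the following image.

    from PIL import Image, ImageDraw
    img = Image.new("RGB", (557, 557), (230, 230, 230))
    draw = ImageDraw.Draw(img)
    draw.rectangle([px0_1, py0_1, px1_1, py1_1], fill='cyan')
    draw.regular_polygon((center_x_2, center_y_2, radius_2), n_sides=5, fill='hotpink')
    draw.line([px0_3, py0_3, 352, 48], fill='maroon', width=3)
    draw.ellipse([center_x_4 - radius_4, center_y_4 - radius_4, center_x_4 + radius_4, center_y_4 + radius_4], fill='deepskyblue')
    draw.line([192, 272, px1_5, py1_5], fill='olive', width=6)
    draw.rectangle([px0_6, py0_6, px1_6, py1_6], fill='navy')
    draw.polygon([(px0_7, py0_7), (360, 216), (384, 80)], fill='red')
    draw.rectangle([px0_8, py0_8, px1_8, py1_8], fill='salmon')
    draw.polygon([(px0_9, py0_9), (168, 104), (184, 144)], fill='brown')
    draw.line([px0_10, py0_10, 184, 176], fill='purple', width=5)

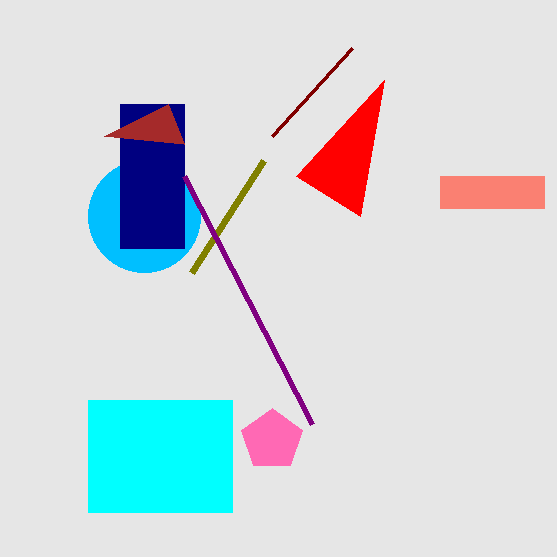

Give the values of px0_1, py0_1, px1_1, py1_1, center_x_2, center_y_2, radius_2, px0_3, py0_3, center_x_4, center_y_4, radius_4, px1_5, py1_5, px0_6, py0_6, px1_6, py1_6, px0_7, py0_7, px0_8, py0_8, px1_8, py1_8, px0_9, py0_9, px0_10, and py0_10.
px0_1 = 88, py0_1 = 400, px1_1 = 232, py1_1 = 512, center_x_2 = 272, center_y_2 = 440, radius_2 = 32, px0_3 = 272, py0_3 = 136, center_x_4 = 144, center_y_4 = 216, radius_4 = 56, px1_5 = 264, py1_5 = 160, px0_6 = 120, py0_6 = 104, px1_6 = 184, py1_6 = 248, px0_7 = 296, py0_7 = 176, px0_8 = 440, py0_8 = 176, px1_8 = 544, py1_8 = 208, px0_9 = 104, py0_9 = 136, px0_10 = 312, py0_10 = 424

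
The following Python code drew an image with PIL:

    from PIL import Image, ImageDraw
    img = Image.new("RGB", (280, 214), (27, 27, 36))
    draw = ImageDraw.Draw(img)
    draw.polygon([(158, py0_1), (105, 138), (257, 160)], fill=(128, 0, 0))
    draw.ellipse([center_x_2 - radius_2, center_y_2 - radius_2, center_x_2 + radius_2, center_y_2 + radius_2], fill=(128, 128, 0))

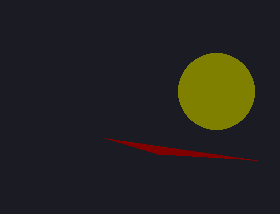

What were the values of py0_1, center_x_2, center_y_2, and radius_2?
py0_1 = 154
center_x_2 = 216
center_y_2 = 91
radius_2 = 38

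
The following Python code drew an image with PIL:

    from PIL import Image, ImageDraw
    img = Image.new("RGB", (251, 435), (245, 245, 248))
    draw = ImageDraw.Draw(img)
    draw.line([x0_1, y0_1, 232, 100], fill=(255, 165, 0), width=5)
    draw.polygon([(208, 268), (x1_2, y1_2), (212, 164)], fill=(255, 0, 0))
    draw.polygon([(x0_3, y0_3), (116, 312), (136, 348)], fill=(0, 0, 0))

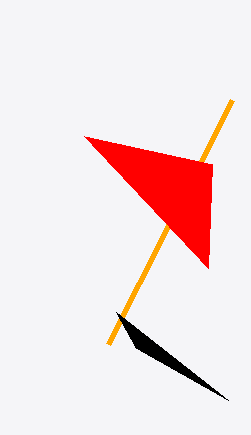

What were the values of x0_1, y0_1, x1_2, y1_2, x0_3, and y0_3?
x0_1 = 108; y0_1 = 344; x1_2 = 84; y1_2 = 136; x0_3 = 228; y0_3 = 400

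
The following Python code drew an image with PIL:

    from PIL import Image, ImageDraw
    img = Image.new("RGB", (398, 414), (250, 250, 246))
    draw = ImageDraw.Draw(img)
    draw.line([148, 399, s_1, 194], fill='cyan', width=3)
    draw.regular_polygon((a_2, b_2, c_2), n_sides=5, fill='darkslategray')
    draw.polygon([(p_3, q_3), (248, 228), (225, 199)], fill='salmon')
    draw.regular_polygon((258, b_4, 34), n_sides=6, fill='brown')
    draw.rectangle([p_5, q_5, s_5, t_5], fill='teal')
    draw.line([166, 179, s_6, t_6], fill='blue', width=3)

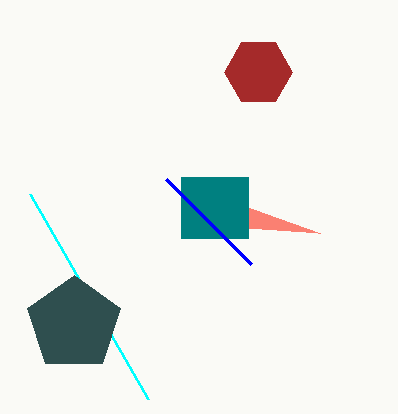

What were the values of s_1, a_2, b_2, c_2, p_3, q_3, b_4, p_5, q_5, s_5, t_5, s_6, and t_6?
s_1 = 30, a_2 = 74, b_2 = 324, c_2 = 49, p_3 = 320, q_3 = 233, b_4 = 72, p_5 = 181, q_5 = 177, s_5 = 248, t_5 = 238, s_6 = 251, t_6 = 264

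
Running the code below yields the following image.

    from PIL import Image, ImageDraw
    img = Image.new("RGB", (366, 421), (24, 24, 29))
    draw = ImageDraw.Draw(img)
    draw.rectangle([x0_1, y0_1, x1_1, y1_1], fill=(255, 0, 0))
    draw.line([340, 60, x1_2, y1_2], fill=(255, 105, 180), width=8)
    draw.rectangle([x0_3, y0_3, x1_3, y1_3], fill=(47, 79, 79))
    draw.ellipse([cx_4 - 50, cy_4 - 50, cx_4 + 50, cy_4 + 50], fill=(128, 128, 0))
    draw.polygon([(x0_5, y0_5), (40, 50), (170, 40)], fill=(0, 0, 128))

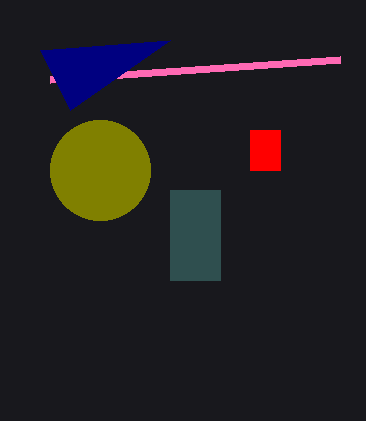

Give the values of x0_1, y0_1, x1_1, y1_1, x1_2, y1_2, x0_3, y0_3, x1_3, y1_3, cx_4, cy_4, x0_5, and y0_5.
x0_1 = 250
y0_1 = 130
x1_1 = 280
y1_1 = 170
x1_2 = 50
y1_2 = 80
x0_3 = 170
y0_3 = 190
x1_3 = 220
y1_3 = 280
cx_4 = 100
cy_4 = 170
x0_5 = 70
y0_5 = 110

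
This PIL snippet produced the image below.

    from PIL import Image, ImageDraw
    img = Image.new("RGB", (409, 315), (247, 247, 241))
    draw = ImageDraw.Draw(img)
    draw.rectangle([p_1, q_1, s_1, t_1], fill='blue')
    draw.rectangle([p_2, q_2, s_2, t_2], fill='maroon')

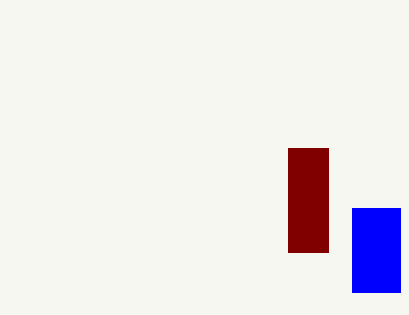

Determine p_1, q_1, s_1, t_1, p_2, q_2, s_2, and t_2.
p_1 = 352
q_1 = 208
s_1 = 400
t_1 = 292
p_2 = 288
q_2 = 148
s_2 = 328
t_2 = 252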